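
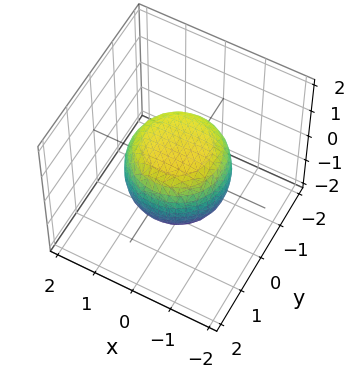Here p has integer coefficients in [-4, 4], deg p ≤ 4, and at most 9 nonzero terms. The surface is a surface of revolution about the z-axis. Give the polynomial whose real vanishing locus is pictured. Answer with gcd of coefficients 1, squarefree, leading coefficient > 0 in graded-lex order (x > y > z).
2*x^4 + 4*x^2*y^2 + 2*y^4 - x^2 - y^2 + 3*z^2 - 3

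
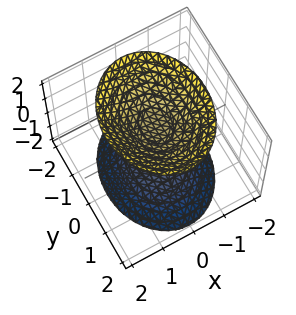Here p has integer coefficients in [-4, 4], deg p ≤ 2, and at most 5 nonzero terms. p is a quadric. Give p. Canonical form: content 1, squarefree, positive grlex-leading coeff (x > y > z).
First, the picture has 2 separate pieces. They look like related sheets of one shape, so recover p as a whole.
Next, deg p = 2. Two sheets facing apart; a quadric.
Next, symmetries: it's symmetric under x → −x, forcing even powers of x; the y ↦ −y reflection is a symmetry, so y appears only in even powers; it's symmetric under z → −z, forcing even powers of z.
Next, from the visible intercepts: the z-axis gridline crossings are at z ∈ {-1, 1}; the surface avoids every integer x-axis point in the box; no y-intercept at any integer in the box.
Finally, these observations pin down the coefficients.

3*x^2 + 2*y^2 - 2*z^2 + 2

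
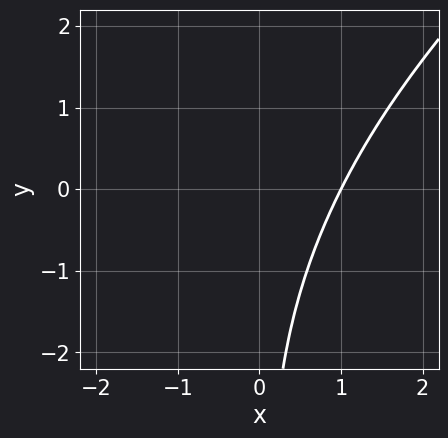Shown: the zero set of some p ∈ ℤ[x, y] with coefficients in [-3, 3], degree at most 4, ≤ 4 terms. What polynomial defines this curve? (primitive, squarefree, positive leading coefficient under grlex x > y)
First, the degree is 3 — a generic line meets the curve in up to 3 points.
Then, from the axis intercepts and sections: one x-axis crossing is at x = 1; it misses every integer gridline on the y-axis.
Finally, the integer polynomial consistent with all of this is the stated p.

2*x^3 - 3*x^2*y + x*y^2 - 2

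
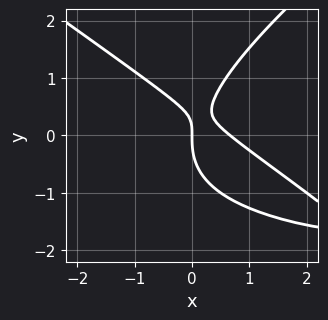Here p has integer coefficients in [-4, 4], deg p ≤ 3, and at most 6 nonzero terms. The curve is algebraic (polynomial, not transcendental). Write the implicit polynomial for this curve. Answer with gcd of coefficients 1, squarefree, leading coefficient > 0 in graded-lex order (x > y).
x^2*y - 2*y^3 + 3*x^2 + 3*x*y - 2*x

First, degree: no degree-2 curve has this shape, so deg p = 3.
Then, from the axis intercepts and sections: one y-axis crossing is at y = 0; it crosses the x-axis at the gridline x = 0.
Finally, the integer polynomial consistent with all of this is the stated p.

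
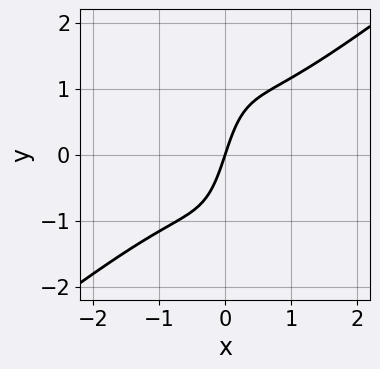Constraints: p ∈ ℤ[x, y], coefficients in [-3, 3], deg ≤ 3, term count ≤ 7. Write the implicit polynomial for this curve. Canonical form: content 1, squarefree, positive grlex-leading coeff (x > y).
3*x^3 - 3*x^2*y - x*y^2 + 3*x - y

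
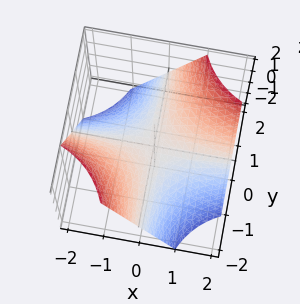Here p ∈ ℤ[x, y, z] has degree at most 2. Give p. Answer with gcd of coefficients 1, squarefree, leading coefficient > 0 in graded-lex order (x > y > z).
x*y - z

1. Degree: a saddle surface; a quadric, so deg p = 2.
2. From the axis intercepts and sections: it meets the z-axis at z = 0 (among the integer gridlines); every point of the y-axis in the box is on the surface; every point of the x-axis in the box is on the surface.
3. The integer polynomial consistent with all of this is the stated p.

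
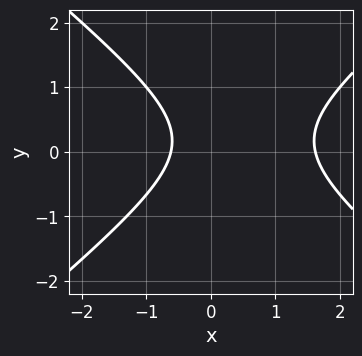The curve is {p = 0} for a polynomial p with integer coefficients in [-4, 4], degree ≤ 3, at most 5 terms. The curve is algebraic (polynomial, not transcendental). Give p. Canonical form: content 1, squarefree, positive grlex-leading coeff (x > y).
1. deg p = 2. A generic line meets the curve in up to 2 points.
2. Reading off the gridlines: it misses every integer gridline on the y-axis.
3. These observations pin down the coefficients.

2*x^2 - 3*y^2 - 2*x + y - 2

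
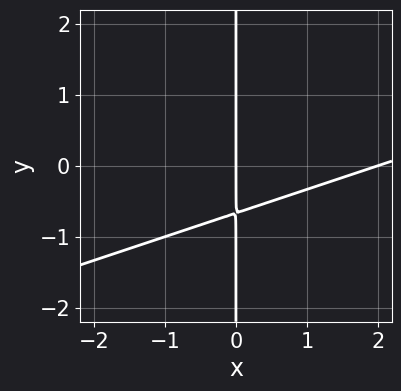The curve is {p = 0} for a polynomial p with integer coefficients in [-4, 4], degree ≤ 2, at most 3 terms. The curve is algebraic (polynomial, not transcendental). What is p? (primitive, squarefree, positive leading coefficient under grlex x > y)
The degree is 2 — a generic line meets the curve in up to 2 points.
From the visible intercepts: among the integer gridlines, it crosses the x-axis at x ∈ {0, 2}; the visible y-axis segment lies entirely on the curve.
Together with the visible shape, these determine p as stated.

x^2 - 3*x*y - 2*x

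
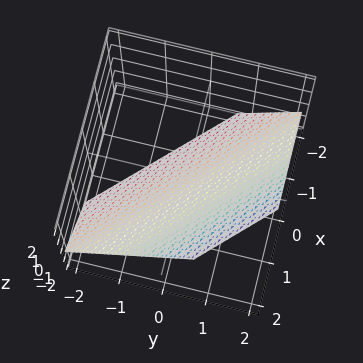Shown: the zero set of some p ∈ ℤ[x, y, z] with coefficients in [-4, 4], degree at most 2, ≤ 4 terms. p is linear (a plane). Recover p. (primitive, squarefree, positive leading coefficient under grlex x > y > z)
First, degree: every cross-section is a straight line — this is a plane, so deg p = 1.
Finally, putting this together gives p.

3*x + 3*y - 3*z - 2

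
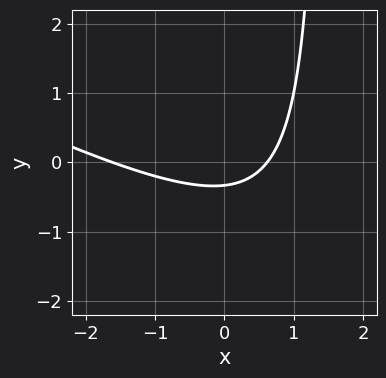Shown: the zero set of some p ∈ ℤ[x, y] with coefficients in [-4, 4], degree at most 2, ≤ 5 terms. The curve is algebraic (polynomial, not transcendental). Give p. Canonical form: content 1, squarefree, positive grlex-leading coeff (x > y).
1. deg p = 2. No degree-1 curve has this shape.
2. Matching integer coefficients to the picture gives p.

x^2 + 2*x*y + x - 3*y - 1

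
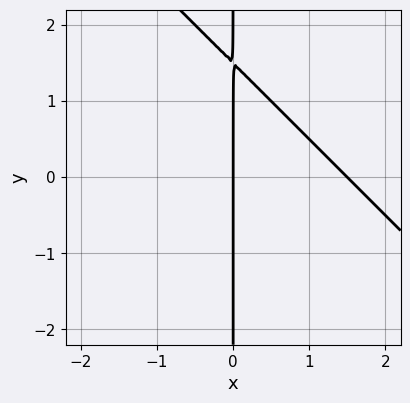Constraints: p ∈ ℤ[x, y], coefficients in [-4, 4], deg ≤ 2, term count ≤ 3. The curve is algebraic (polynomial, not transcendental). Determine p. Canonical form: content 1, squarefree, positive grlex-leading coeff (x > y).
2*x^2 + 2*x*y - 3*x

Degree: a generic line meets the curve in up to 2 points, so deg p = 2.
From the visible intercepts: the visible y-axis segment lies entirely on the curve; one x-axis crossing is at x = 0.
Together with the visible shape, these determine p as stated.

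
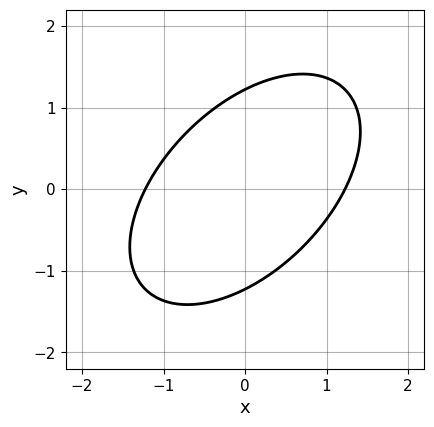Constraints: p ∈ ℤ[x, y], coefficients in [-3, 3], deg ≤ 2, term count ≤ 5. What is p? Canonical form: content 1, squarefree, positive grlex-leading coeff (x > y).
2*x^2 - 2*x*y + 2*y^2 - 3

(a) Degree: a generic line meets the curve in up to 2 points, so deg p = 2.
(b) Solving for integer coefficients yields p as stated.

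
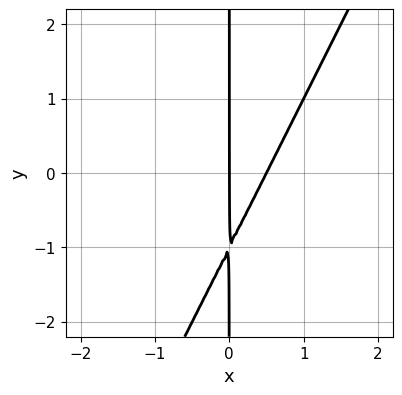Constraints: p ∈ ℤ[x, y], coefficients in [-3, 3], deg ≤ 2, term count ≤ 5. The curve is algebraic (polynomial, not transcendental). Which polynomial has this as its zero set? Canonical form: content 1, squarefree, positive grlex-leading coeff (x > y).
2*x^2 - x*y - x

Degree: no degree-1 curve has this shape, so deg p = 2.
Checking where it meets the axes: the visible y-axis segment lies entirely on the curve; it crosses the x-axis at the gridline x = 0.
Together with the visible shape, these determine p as stated.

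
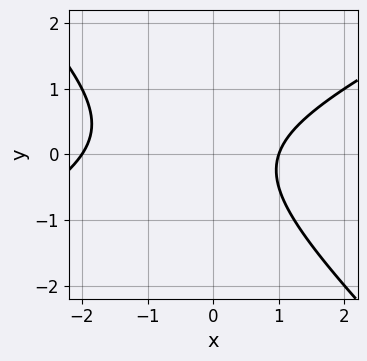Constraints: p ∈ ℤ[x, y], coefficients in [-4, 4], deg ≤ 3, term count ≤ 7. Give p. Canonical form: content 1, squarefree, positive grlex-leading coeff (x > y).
x^2 - x*y - 2*y^2 + x - 2

(a) deg p = 2. The shape is more complex than any degree-1 curve.
(b) Observable constraints: among the integer gridlines, it crosses the x-axis at x ∈ {-2, 1}; no y-intercept at any integer in the box.
(c) Putting this together gives p.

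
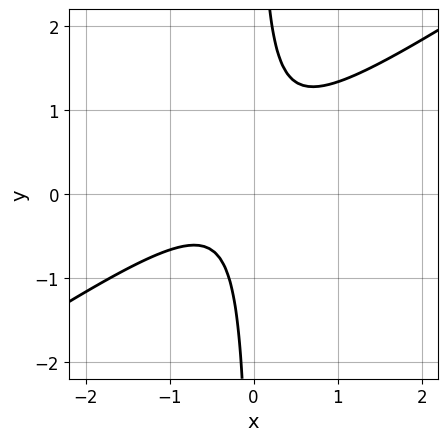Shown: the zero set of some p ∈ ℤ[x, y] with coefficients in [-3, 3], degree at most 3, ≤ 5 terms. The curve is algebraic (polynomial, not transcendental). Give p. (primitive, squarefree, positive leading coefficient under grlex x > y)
2*x^2 - 3*x*y + x + 1

First, deg p = 2. The shape is more complex than any degree-1 curve.
Next, from the axis intercepts and sections: no x-intercept at any integer in the box; the curve avoids every integer y-axis point in the box.
Finally, solving for integer coefficients yields p as stated.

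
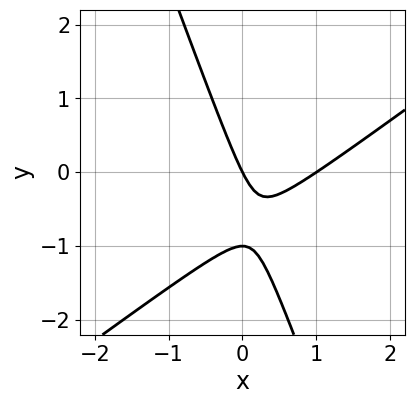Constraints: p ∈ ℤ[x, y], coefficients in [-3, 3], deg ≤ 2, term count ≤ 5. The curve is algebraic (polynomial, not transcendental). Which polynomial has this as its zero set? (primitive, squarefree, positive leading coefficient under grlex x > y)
(a) Degree: a generic line meets the curve in up to 2 points, so deg p = 2.
(b) Reading off the gridlines: among the integer gridlines, it crosses the y-axis at y ∈ {-1, 0}; among the integer gridlines, it crosses the x-axis at x ∈ {0, 1}.
(c) Fitting integer coefficients to these (and the overall shape) gives p.

2*x^2 - 2*x*y - y^2 - 2*x - y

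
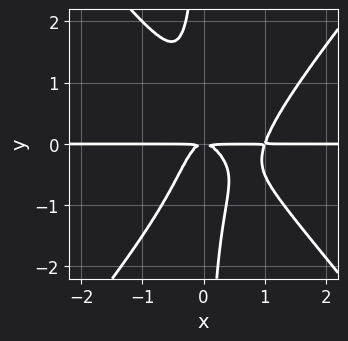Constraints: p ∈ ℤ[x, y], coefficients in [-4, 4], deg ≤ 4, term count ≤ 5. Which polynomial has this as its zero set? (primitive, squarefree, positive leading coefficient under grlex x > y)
3*x^3*y - 2*x*y^3 - 3*x^2*y - y^2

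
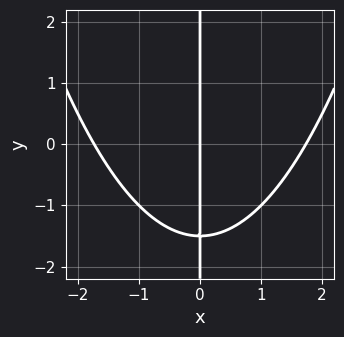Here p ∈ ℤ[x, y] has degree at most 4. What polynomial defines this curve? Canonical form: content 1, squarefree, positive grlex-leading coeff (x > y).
First, degree: a generic line meets the curve in up to 3 points, so deg p = 3.
Next, observable constraints: every point of the y-axis in the box is on the curve; it meets the x-axis at x = 0 (among the integer gridlines).
Finally, matching integer coefficients to the picture gives p.

x^3 - 2*x*y - 3*x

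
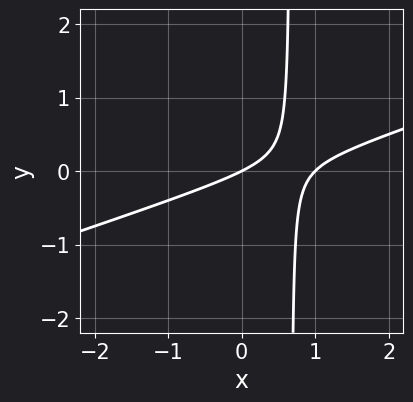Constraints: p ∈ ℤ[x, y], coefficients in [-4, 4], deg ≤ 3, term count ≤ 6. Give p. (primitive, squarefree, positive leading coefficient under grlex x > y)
(a) deg p = 2. No degree-1 curve has this shape.
(b) Observable constraints: it meets the y-axis at y = 0 (among the integer gridlines); the x-axis gridline crossings are at x ∈ {0, 1}.
(c) Fitting integer coefficients to these (and the overall shape) gives p.

x^2 - 3*x*y - x + 2*y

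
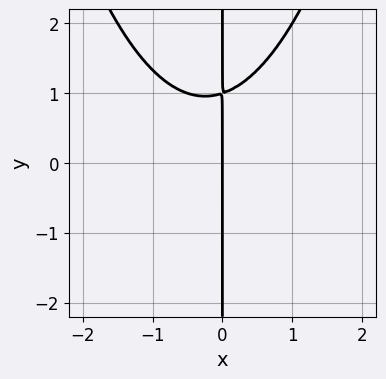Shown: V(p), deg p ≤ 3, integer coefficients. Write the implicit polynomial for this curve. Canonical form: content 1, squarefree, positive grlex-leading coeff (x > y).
(a) The degree is 3 — the shape is more complex than any degree-2 curve.
(b) Reading off the gridlines: the visible y-axis segment lies entirely on the curve; it crosses the x-axis at the gridline x = 0.
(c) Fitting integer coefficients to these (and the overall shape) gives p.

2*x^3 + x^2 - 3*x*y + 3*x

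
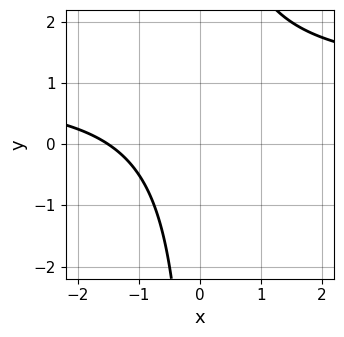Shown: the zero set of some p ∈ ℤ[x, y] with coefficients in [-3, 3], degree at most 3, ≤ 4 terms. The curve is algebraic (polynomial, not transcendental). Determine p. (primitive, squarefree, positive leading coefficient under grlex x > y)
2*x*y - 2*x - 3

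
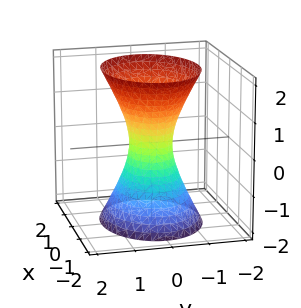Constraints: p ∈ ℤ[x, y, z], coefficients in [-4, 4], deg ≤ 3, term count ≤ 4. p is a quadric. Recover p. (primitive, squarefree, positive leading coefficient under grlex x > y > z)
1. The degree is 2 — one connected sheet with a waist; a quadric.
2. Symmetries: the y ↦ −y reflection is a symmetry, so y appears only in even powers; mirror symmetry z ↦ −z ⇒ only even powers of z; it's symmetric under x → −x, forcing even powers of x.
3. From the axis intercepts and sections: the surface avoids every integer z-axis point in the box.
4. Together with the visible shape, these determine p as stated.

2*x^2 + 3*y^2 - z^2 - 1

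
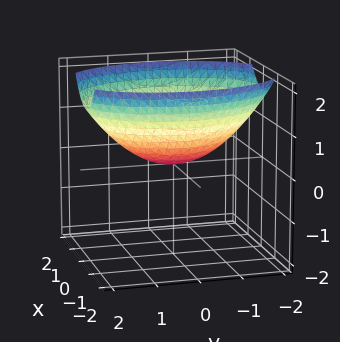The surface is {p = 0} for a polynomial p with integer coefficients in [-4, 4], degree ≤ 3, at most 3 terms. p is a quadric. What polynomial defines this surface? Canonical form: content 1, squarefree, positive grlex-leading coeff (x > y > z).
(a) deg p = 2. A single bowl opening along one axis; a quadric.
(b) Symmetries: it's symmetric under x → −x, forcing even powers of x; mirror symmetry y ↦ −y ⇒ only even powers of y.
(c) Observable constraints: it meets the y-axis at y = 0 (among the integer gridlines); it crosses the z-axis at the gridline z = 0.
(d) Matching integer coefficients to the picture gives p.

2*x^2 + y^2 - 3*z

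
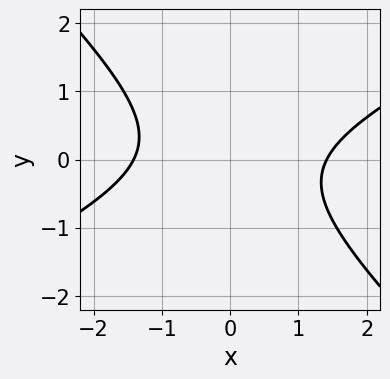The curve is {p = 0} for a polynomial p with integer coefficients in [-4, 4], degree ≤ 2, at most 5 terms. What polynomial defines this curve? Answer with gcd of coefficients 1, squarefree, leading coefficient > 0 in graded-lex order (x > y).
x^2 - x*y - 2*y^2 - 2

(a) deg p = 2. A generic line meets the curve in up to 2 points.
(b) Reading off the gridlines: it misses every integer gridline on the y-axis.
(c) Solving for integer coefficients yields p as stated.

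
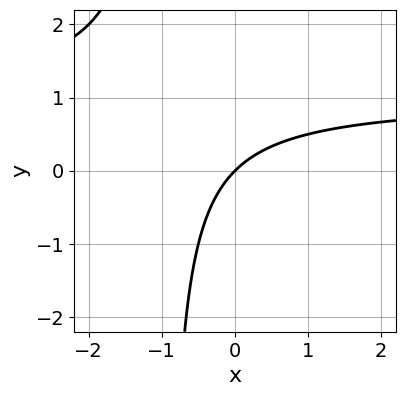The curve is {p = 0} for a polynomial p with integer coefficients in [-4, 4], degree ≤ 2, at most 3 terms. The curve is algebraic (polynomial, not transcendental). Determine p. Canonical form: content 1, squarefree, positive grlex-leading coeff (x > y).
Degree: no degree-1 curve has this shape, so deg p = 2.
Observable constraints: one y-axis crossing is at y = 0; one x-axis crossing is at x = 0.
Putting this together gives p.

x*y - x + y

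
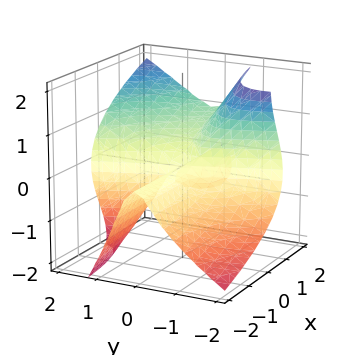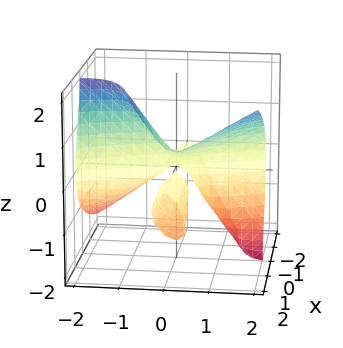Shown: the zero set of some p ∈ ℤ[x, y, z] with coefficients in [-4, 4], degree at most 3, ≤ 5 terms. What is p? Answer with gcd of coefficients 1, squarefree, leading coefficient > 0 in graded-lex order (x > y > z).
1. There are 2 components. Treating them together as one polynomial.
2. Degree: the shape is more complex than any degree-2 surface, so deg p = 3.
3. Checking where it meets the axes: one y-axis crossing is at y = 0; the visible x-axis segment lies entirely on the surface; one z-axis crossing is at z = 0.
4. The integer polynomial consistent with all of this is the stated p.

3*x*y^2 + y^3 - 3*y*z^2 - 2*z^3 + x*z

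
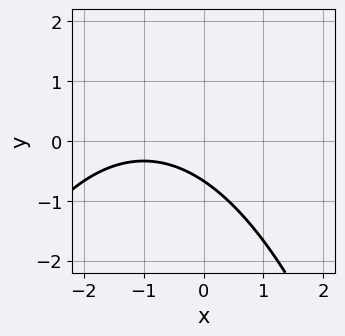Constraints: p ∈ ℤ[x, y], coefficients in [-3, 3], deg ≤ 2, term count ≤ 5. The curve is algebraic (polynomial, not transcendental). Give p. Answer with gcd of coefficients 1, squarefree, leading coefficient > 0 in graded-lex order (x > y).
x^2 + 2*x + 3*y + 2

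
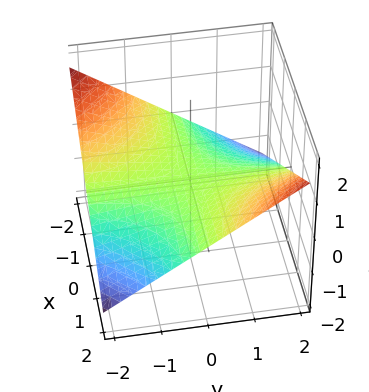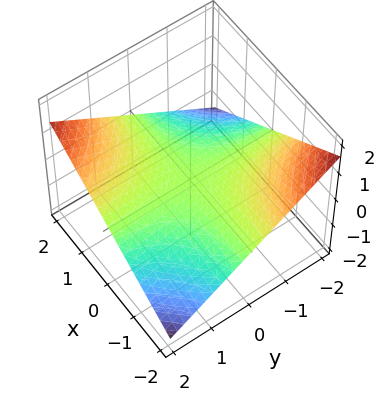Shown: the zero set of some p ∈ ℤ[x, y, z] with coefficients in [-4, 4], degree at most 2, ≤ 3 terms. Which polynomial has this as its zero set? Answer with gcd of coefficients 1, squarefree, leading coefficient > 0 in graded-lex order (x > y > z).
x*y - 3*z

First, degree: a hyperbolic paraboloid; a quadric, so deg p = 2.
Next, from the axis intercepts and sections: the visible x-axis segment lies entirely on the surface; every point of the y-axis in the box is on the surface.
Finally, fitting integer coefficients to these (and the overall shape) gives p.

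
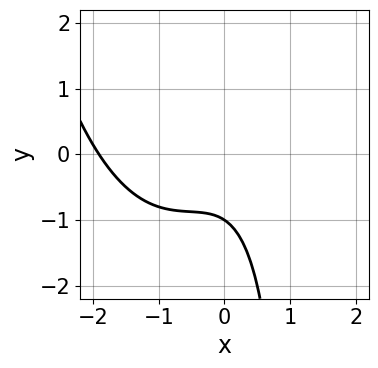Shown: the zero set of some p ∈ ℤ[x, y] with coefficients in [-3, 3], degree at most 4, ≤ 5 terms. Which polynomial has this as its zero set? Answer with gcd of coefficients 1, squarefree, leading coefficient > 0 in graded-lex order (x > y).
deg p = 3. A generic line meets the curve in up to 3 points.
Reading off the gridlines: one y-axis crossing is at y = -1.
Putting this together gives p.

2*x^3 + 3*x^2 - 2*x*y + 3*y + 3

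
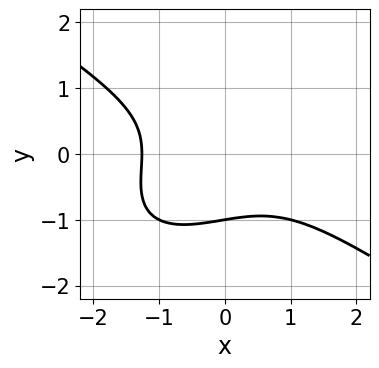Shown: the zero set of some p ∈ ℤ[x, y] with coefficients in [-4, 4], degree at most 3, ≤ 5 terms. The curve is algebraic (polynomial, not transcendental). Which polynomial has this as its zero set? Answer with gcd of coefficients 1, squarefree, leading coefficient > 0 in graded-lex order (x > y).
(a) The degree is 3 — no degree-2 curve has this shape.
(b) From the axis intercepts and sections: one y-axis crossing is at y = -1.
(c) Fitting integer coefficients to these (and the overall shape) gives p.

x^3 - x*y^2 + 2*y^3 + 2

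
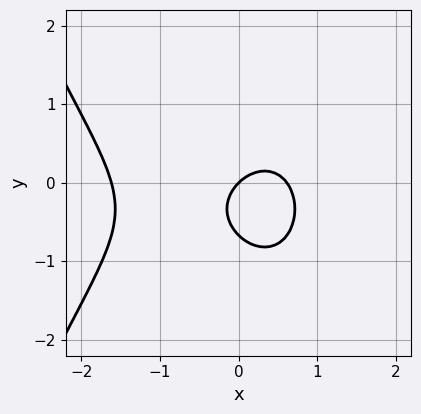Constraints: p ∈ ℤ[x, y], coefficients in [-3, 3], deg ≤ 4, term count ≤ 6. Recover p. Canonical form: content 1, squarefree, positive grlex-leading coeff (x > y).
2*x^3 + 2*x^2 + 3*y^2 - 2*x + 2*y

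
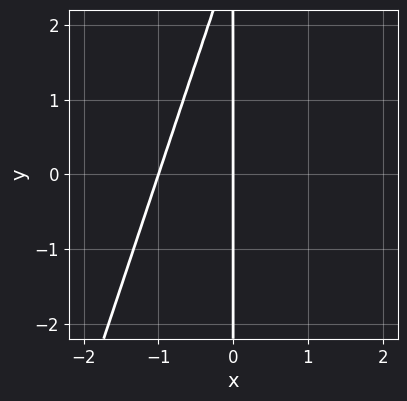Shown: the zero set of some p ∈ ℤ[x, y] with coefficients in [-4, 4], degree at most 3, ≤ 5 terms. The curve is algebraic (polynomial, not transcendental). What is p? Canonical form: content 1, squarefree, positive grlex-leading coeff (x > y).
deg p = 2. The shape is more complex than any degree-1 curve.
Observable constraints: every point of the y-axis in the box is on the curve; the x-axis gridline crossings are at x ∈ {-1, 0}.
These observations pin down the coefficients.

3*x^2 - x*y + 3*x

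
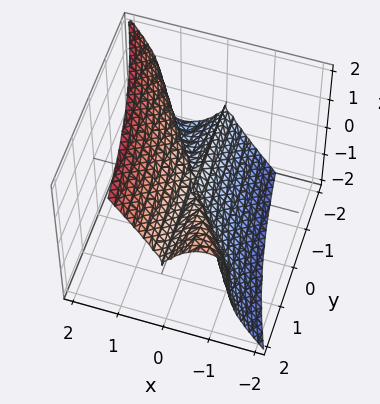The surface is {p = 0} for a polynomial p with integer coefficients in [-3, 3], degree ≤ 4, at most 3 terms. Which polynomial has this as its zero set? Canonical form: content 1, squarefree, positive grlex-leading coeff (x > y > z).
3*x^3 + 2*x^2*y - z^3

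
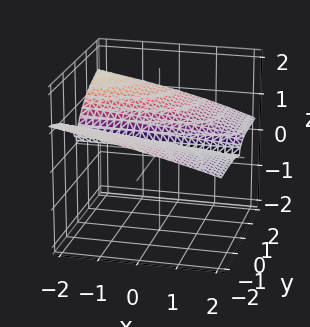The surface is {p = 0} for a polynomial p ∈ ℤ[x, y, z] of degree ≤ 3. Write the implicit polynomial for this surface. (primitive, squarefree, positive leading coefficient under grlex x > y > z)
x*y^2 + 3*y^2*z + 3*z^3 - 3*y^2 - y*z

First, deg p = 3.
Then, from the visible intercepts: one z-axis crossing is at z = 0; it crosses the y-axis at the gridline y = 0.
Finally, these observations pin down the coefficients.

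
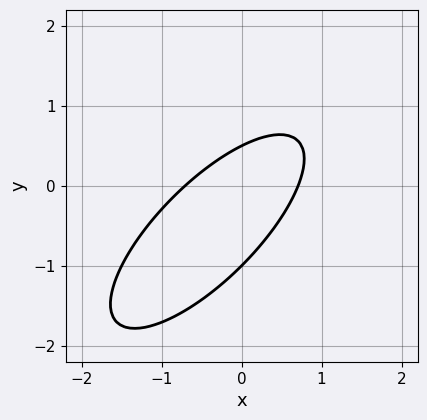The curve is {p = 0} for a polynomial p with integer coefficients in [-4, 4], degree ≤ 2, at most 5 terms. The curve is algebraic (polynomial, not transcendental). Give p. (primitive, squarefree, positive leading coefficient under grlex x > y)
2*x^2 - 3*x*y + 2*y^2 + y - 1

1. Degree: no degree-1 curve has this shape, so deg p = 2.
2. Against the integer gridlines: one y-axis crossing is at y = -1.
3. Solving for integer coefficients yields p as stated.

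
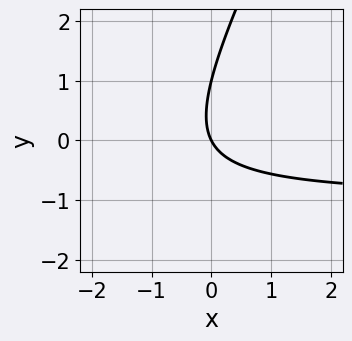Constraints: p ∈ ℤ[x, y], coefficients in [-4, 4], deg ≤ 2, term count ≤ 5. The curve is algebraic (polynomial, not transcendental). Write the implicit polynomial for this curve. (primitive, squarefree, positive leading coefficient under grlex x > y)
2*x*y - y^2 + 2*x + y

(a) The degree is 2 — no degree-1 curve has this shape.
(b) Observable constraints: it crosses the x-axis at the gridline x = 0; the y-axis gridline crossings are at y ∈ {0, 1}.
(c) Together with the visible shape, these determine p as stated.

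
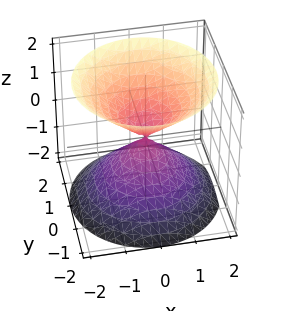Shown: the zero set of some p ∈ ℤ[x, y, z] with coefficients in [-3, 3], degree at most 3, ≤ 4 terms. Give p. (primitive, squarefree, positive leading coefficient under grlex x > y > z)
1. The picture has 2 separate pieces. They look like related sheets of one shape, so recover p as a whole.
2. deg p = 2. A double cone through the origin; a quadric.
3. Symmetry: the z-axis is an axis of rotation, so x and y enter only as x² + y²; the z ↦ −z reflection is a symmetry, so z appears only in even powers.
4. Checking where it meets the axes: a circular section at z = -1 has radius exactly 1; it meets the y-axis at y = 0 (among the integer gridlines).
5. These observations pin down the coefficients.

x^2 + y^2 - z^2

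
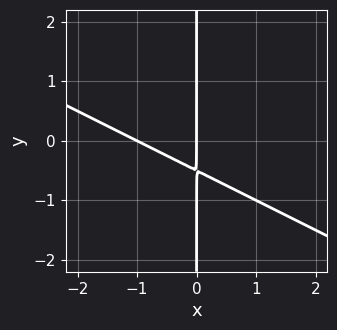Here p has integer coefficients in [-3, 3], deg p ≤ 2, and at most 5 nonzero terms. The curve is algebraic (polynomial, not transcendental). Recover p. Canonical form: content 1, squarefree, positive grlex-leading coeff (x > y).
x^2 + 2*x*y + x

(a) The degree is 2 — no degree-1 curve has this shape.
(b) From the visible intercepts: the x-axis gridline crossings are at x ∈ {-1, 0}; every point of the y-axis in the box is on the curve.
(c) Together with the visible shape, these determine p as stated.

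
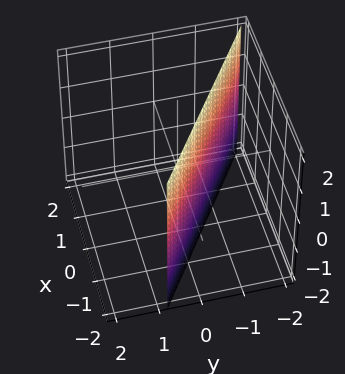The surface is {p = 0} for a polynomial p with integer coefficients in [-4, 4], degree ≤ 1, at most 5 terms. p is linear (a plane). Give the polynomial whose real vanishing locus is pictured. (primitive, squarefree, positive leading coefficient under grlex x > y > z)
(a) deg p = 1. The surface is flat (a plane).
(b) Against the integer gridlines: no z-intercept at any integer in the box; one x-axis crossing is at x = -1.
(c) Solving for integer coefficients yields p as stated.

2*x + 3*y + 2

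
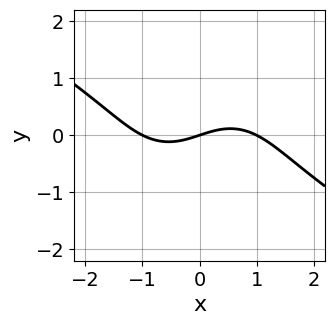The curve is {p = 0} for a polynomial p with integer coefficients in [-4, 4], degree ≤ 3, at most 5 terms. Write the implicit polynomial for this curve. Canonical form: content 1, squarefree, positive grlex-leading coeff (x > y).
The degree is 3 — no degree-2 curve has this shape.
Observable constraints: the x-axis gridline crossings are at x ∈ {-1, 0, 1}; one y-axis crossing is at y = 0.
Putting this together gives p.

x^3 + x^2*y + 2*y^3 - x + 3*y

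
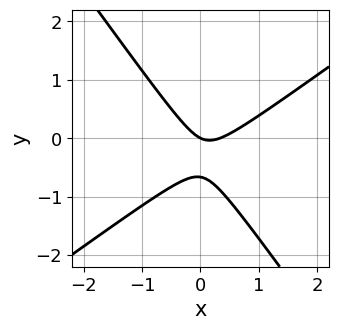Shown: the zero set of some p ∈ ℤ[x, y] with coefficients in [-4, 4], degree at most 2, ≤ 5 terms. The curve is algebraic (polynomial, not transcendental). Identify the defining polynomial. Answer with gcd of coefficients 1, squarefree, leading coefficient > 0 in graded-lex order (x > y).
3*x^2 - 2*x*y - 3*y^2 - x - 2*y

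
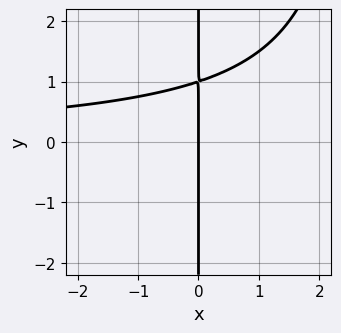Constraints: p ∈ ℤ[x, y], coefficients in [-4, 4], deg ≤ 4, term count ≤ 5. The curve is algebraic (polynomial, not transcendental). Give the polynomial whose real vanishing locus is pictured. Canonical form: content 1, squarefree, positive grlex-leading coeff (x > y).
x^2*y - 3*x*y + 3*x

1. deg p = 3. No degree-2 curve has this shape.
2. Observable constraints: one x-axis crossing is at x = 0; the visible y-axis segment lies entirely on the curve.
3. Fitting integer coefficients to these (and the overall shape) gives p.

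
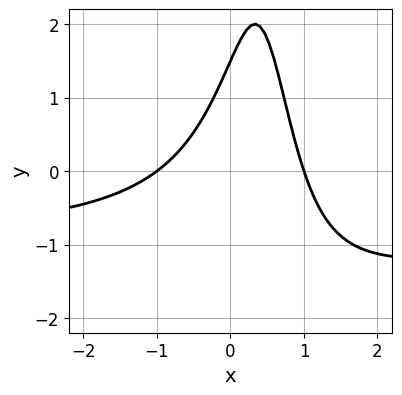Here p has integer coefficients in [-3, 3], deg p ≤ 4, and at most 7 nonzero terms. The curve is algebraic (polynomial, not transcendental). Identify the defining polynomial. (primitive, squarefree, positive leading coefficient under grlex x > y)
deg p = 3. A generic line meets the curve in up to 3 points.
Reading off the gridlines: among the integer gridlines, it crosses the x-axis at x ∈ {-1, 1}.
Matching integer coefficients to the picture gives p.

3*x^2*y + 3*x^2 - 3*x*y + 2*y - 3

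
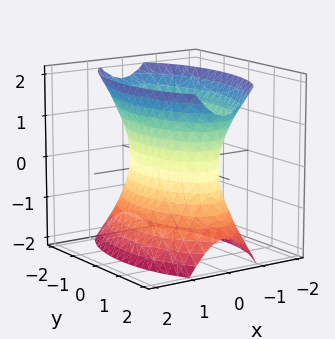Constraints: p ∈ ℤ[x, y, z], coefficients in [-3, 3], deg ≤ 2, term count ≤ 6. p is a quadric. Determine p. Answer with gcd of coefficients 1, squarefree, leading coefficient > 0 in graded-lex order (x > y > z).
1. deg p = 2. One connected sheet with a waist; a quadric.
2. Symmetries: it's symmetric under z → −z, forcing even powers of z; the x ↦ −x reflection is a symmetry, so x appears only in even powers; mirror symmetry y ↦ −y ⇒ only even powers of y.
3. Observable constraints: it misses every integer gridline on the z-axis.
4. Assembling these constraints gives the stated polynomial.

3*x^2 + y^2 - z^2 - 2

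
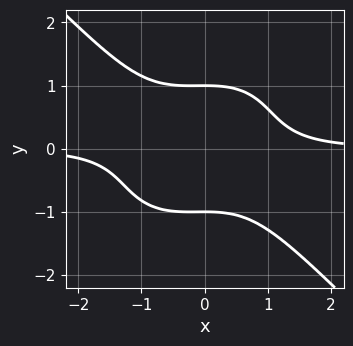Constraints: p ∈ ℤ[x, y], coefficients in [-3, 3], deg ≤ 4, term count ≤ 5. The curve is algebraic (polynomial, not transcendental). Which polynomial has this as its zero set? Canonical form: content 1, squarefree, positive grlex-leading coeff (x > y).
1. The degree is 4 — no degree-3 curve has this shape.
2. Reading off the gridlines: it misses every integer gridline on the x-axis; among the integer gridlines, it crosses the y-axis at y ∈ {-1, 1}.
3. Matching integer coefficients to the picture gives p.

3*x^3*y + 3*y^4 + x^2*y - 3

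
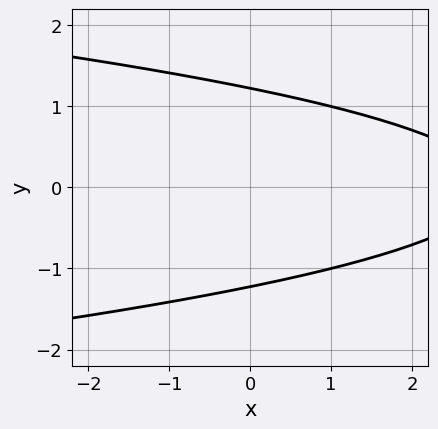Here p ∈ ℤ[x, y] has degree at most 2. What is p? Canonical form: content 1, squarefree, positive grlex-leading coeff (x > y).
2*y^2 + x - 3

deg p = 2. The shape is more complex than any degree-1 curve.
Symmetries: mirror symmetry y ↦ −y ⇒ only even powers of y.
Against the integer gridlines: it misses every integer gridline on the x-axis.
Together with the visible shape, these determine p as stated.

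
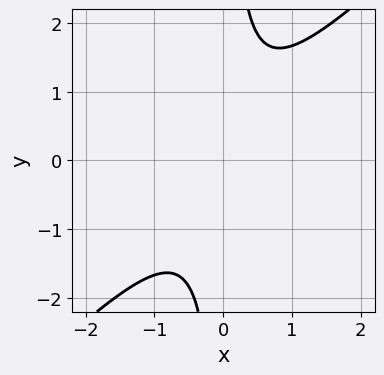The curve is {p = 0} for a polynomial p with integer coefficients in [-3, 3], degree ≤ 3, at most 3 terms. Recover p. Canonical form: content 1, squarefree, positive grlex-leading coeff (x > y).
3*x^2 - 3*x*y + 2

(a) deg p = 2. The shape is more complex than any degree-1 curve.
(b) Observable constraints: no y-intercept at any integer in the box; it misses every integer gridline on the x-axis.
(c) Matching integer coefficients to the picture gives p.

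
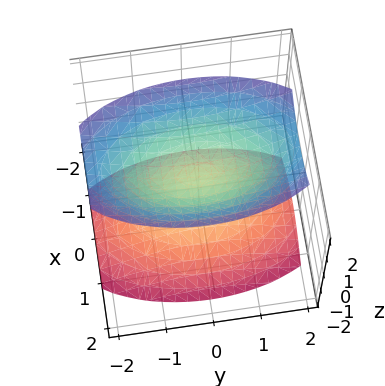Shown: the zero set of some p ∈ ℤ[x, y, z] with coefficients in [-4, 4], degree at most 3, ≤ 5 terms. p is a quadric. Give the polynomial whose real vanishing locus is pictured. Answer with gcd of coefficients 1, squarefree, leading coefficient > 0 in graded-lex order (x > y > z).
1. There are 2 components.
2. The degree is 2 — two separate bowl-shaped sheets opening away from each other; a quadric.
3. Symmetries: it's symmetric under z → −z, forcing even powers of z; it's symmetric under x → −x, forcing even powers of x; it's symmetric under y → −y, forcing even powers of y.
4. Against the integer gridlines: no y-intercept at any integer in the box; the surface avoids every integer x-axis point in the box.
5. Matching integer coefficients to the picture gives p.

3*x^2 + y^2 - 2*z^2 + 1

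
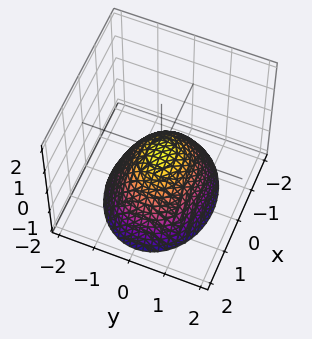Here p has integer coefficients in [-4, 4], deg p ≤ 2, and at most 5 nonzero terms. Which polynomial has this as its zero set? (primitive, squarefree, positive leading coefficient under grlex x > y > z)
2*x^2 + 3*y^2 + 3*z

1. The degree is 2 — a single bowl opening along one axis; a quadric.
2. Symmetries: the x ↦ −x reflection is a symmetry, so x appears only in even powers; mirror symmetry y ↦ −y ⇒ only even powers of y.
3. Observable constraints: one x-axis crossing is at x = 0; it meets the y-axis at y = 0 (among the integer gridlines).
4. The integer polynomial consistent with all of this is the stated p.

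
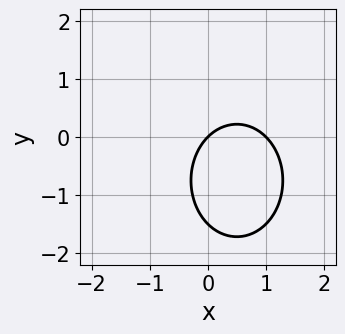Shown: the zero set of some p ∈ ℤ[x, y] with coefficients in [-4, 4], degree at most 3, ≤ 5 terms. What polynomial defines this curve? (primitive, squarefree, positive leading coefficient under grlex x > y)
First, the degree is 2 — the shape is more complex than any degree-1 curve.
Next, reading off the gridlines: the x-axis gridline crossings are at x ∈ {0, 1}; one y-axis crossing is at y = 0.
Finally, matching integer coefficients to the picture gives p.

3*x^2 + 2*y^2 - 3*x + 3*y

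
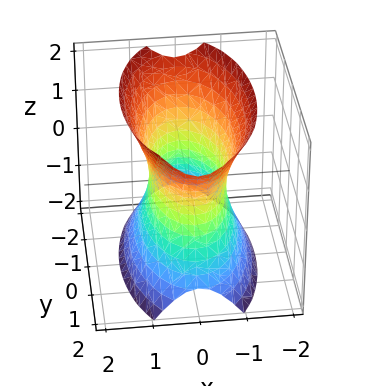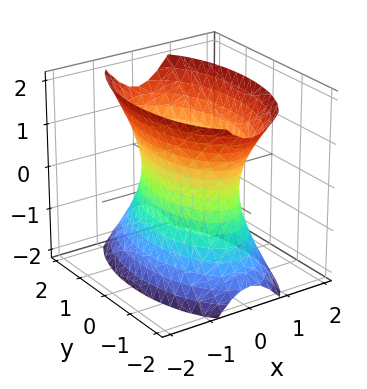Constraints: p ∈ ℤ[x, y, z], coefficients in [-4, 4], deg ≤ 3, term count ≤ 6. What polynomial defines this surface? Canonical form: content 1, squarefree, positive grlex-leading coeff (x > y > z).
First, degree: an hourglass — one-sheet hyperboloid; a quadric, so deg p = 2.
Next, symmetries: the x ↦ −x reflection is a symmetry, so x appears only in even powers; the y ↦ −y reflection is a symmetry, so y appears only in even powers; mirror symmetry z ↦ −z ⇒ only even powers of z.
Next, observable constraints: it misses every integer gridline on the z-axis.
Finally, these observations pin down the coefficients.

3*x^2 + y^2 - z^2 - 2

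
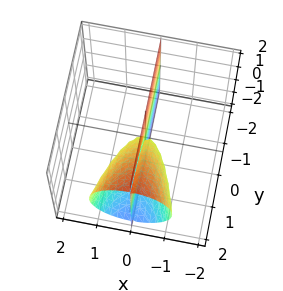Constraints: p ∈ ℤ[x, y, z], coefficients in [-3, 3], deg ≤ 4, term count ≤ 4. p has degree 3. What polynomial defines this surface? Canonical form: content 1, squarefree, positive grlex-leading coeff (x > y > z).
I count 2 distinct pieces. Treating them together as one polynomial.
deg p = 3. No degree-2 surface has this shape.
From the visible intercepts: the visible z-axis segment lies entirely on the surface; it crosses the x-axis at the gridline x = 0; every point of the y-axis in the box is on the surface.
The integer polynomial consistent with all of this is the stated p.

3*x^3 + 2*x*z^2 - 2*x*y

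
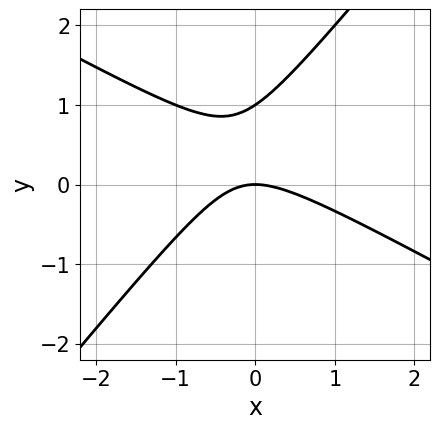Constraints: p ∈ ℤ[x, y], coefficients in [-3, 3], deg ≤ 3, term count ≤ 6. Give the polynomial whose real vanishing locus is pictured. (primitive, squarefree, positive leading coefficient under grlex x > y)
Degree: a generic line meets the curve in up to 2 points, so deg p = 2.
Reading off the gridlines: the y-axis gridline crossings are at y ∈ {0, 1}; it meets the x-axis at x = 0 (among the integer gridlines).
Fitting integer coefficients to these (and the overall shape) gives p.

2*x^2 + 2*x*y - 3*y^2 + 3*y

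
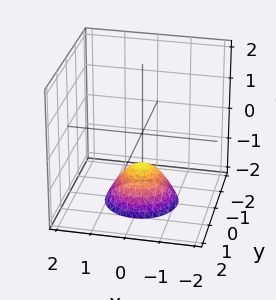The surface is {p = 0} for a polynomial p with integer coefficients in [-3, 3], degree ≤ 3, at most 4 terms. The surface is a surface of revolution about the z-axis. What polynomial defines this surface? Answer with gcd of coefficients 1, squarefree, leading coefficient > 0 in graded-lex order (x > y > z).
(a) The degree is 2 — the shape is more complex than any degree-1 surface.
(b) Symmetries: rotational symmetry about the z-axis ⇒ p depends on x, y only through x² + y².
(c) Against the integer gridlines: a circular section at z = -2 has radius exactly 1; no y-intercept at any integer in the box; it crosses the z-axis at the gridline z = -1.
(d) These observations pin down the coefficients.

x^2 + y^2 + z + 1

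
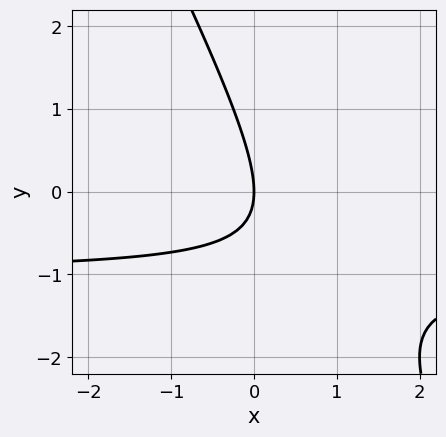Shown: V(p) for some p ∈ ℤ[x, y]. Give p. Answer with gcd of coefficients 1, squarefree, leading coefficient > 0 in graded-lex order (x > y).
deg p = 2. The shape is more complex than any degree-1 curve.
From the visible intercepts: one y-axis crossing is at y = 0; one x-axis crossing is at x = 0.
Matching integer coefficients to the picture gives p.

2*x*y + y^2 + 2*x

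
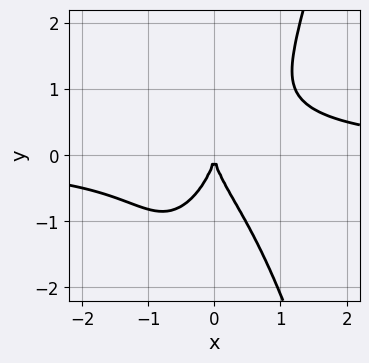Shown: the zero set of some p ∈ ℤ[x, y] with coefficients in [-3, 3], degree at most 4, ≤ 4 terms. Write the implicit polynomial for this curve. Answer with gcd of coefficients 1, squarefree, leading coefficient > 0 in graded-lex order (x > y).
First, degree: a generic line meets the curve in up to 4 points, so deg p = 4.
Then, reading off the gridlines: it meets the x-axis at x = 0 (among the integer gridlines); it crosses the y-axis at the gridline y = 0.
Finally, these observations pin down the coefficients.

3*x^3*y - y^3 - 3*x^2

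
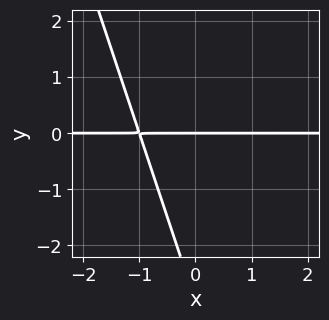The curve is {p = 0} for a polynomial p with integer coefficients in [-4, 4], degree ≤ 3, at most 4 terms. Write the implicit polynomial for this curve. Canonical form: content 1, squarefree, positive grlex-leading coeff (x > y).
(a) Degree: no degree-1 curve has this shape, so deg p = 2.
(b) From the visible intercepts: the visible x-axis segment lies entirely on the curve; it crosses the y-axis at the gridline y = 0.
(c) Assembling these constraints gives the stated polynomial.

3*x*y + y^2 + 3*y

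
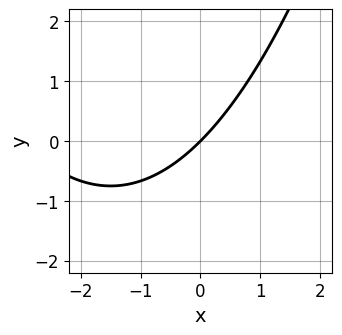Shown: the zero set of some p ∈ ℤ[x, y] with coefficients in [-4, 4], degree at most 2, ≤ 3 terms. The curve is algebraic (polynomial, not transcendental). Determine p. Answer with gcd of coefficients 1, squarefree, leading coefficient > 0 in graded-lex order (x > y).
x^2 + 3*x - 3*y

(a) The degree is 2 — the shape is more complex than any degree-1 curve.
(b) From the visible intercepts: one x-axis crossing is at x = 0; one y-axis crossing is at y = 0.
(c) Together with the visible shape, these determine p as stated.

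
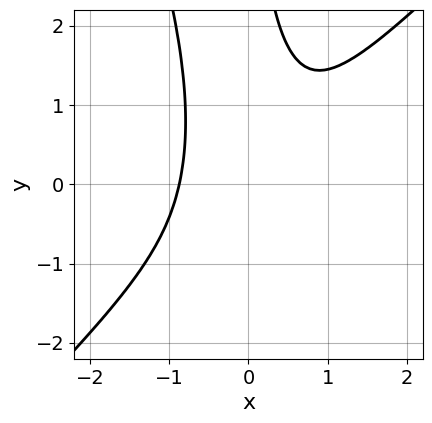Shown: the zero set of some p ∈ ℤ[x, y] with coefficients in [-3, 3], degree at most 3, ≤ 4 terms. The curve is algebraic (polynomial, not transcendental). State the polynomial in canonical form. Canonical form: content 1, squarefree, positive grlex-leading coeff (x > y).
1. The degree is 3 — the shape is more complex than any degree-2 curve.
2. From the axis intercepts and sections: no y-intercept at any integer in the box.
3. Putting this together gives p.

3*x^3 - 2*x^2*y - x*y^2 + 2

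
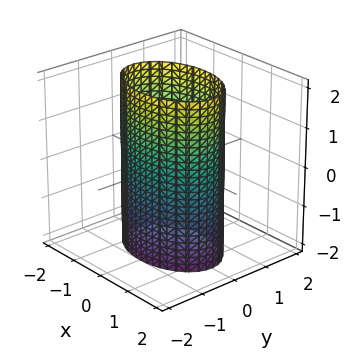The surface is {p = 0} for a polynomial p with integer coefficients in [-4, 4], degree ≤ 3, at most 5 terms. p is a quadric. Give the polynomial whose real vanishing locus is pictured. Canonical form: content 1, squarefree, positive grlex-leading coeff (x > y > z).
x^2 + 2*y^2 - 2

(a) Degree: a cylinder; a quadric, so deg p = 2.
(b) Symmetries: it's symmetric under x → −x, forcing even powers of x; the z ↦ −z reflection is a symmetry, so z appears only in even powers; it's symmetric under y → −y, forcing even powers of y.
(c) Checking where it meets the axes: it misses every integer gridline on the z-axis; the y-axis gridline crossings are at y ∈ {-1, 1}.
(d) Fitting integer coefficients to these (and the overall shape) gives p.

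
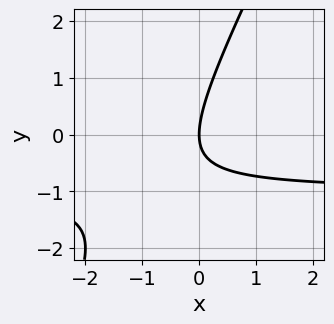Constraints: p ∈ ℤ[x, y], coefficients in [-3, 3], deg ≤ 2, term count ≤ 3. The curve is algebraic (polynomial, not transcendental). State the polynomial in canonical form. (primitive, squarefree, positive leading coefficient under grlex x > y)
First, deg p = 2. A generic line meets the curve in up to 2 points.
Then, reading off the gridlines: it crosses the y-axis at the gridline y = 0; one x-axis crossing is at x = 0.
Finally, matching integer coefficients to the picture gives p.

2*x*y - y^2 + 2*x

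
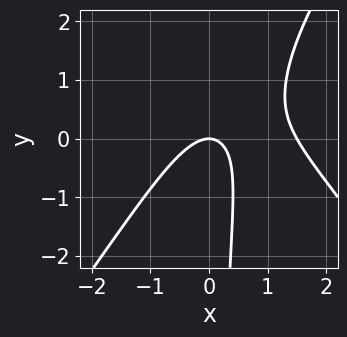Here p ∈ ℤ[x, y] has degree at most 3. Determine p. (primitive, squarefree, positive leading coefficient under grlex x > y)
2*x^3 - x*y^2 - 3*x^2 + 3*x*y - 2*y

1. Degree: a generic line meets the curve in up to 3 points, so deg p = 3.
2. Against the integer gridlines: it meets the x-axis at x = 0 (among the integer gridlines); it meets the y-axis at y = 0 (among the integer gridlines).
3. Solving for integer coefficients yields p as stated.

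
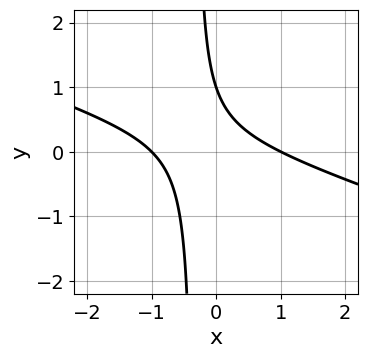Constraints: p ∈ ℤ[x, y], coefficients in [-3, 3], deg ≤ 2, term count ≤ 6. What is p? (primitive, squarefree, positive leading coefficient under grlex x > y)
deg p = 2. A generic line meets the curve in up to 2 points.
From the visible intercepts: it meets the y-axis at y = 1 (among the integer gridlines); among the integer gridlines, it crosses the x-axis at x ∈ {-1, 1}.
Solving for integer coefficients yields p as stated.

x^2 + 3*x*y + y - 1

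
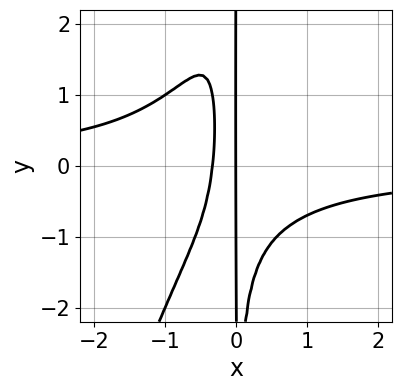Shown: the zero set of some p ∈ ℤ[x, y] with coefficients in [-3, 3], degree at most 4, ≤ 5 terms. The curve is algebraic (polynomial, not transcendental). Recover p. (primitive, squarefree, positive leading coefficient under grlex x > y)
3*x^3*y - x^2*y^2 + 2*x^2*y + 3*x^2 + x

First, degree: no degree-3 curve has this shape, so deg p = 4.
Next, against the integer gridlines: the visible y-axis segment lies entirely on the curve; it crosses the x-axis at the gridline x = 0.
Finally, assembling these constraints gives the stated polynomial.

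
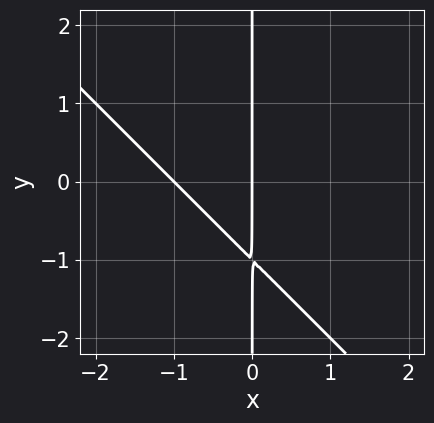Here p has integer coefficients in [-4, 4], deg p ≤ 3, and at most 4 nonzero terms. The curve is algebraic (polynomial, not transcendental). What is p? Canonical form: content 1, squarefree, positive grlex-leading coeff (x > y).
x^2 + x*y + x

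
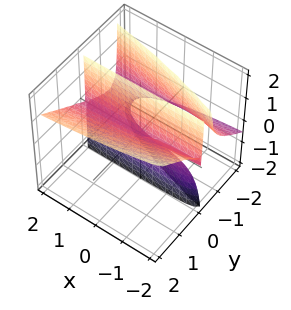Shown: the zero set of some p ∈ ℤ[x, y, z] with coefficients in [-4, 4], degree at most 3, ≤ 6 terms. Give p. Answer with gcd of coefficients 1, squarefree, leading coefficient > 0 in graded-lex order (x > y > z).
x*y*z - 2*y^3 + 3*y^2*z - 3*y^2 + 3*y*z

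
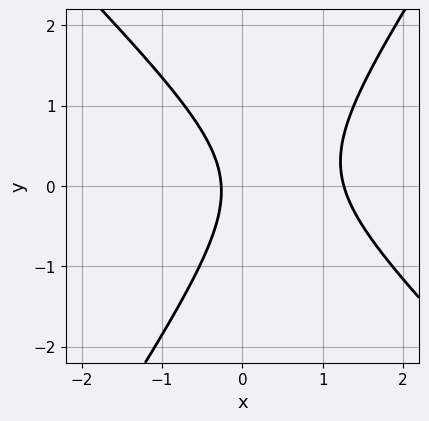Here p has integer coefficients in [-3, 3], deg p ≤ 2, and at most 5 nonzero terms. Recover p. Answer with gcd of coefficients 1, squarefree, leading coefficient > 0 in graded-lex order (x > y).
3*x^2 + x*y - 2*y^2 - 3*x - 1

First, degree: no degree-1 curve has this shape, so deg p = 2.
Next, from the axis intercepts and sections: the curve avoids every integer y-axis point in the box.
Finally, putting this together gives p.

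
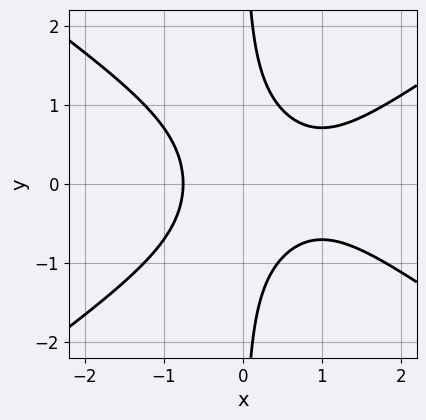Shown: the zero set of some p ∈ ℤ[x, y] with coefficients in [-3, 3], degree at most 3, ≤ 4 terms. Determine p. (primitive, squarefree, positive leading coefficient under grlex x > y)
1. Degree: a generic line meets the curve in up to 3 points, so deg p = 3.
2. Symmetries: it's symmetric under y → −y, forcing even powers of y.
3. Reading off the gridlines: the curve avoids every integer y-axis point in the box.
4. Matching integer coefficients to the picture gives p.

x^3 - 2*x*y^2 - x^2 + 1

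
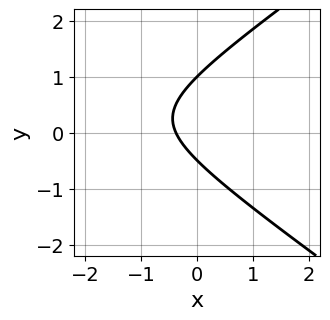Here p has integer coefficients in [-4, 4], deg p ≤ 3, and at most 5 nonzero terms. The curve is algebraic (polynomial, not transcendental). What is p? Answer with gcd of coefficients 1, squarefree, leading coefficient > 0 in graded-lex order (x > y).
First, degree: no degree-1 curve has this shape, so deg p = 2.
Next, reading off the gridlines: it crosses the y-axis at the gridline y = 1.
Finally, together with the visible shape, these determine p as stated.

x^2 - 2*y^2 + 3*x + y + 1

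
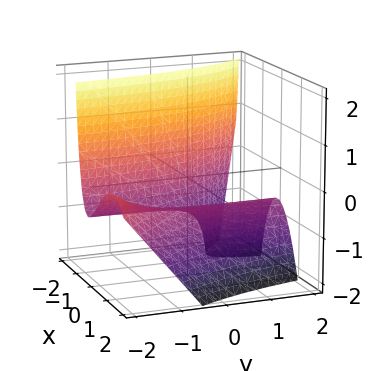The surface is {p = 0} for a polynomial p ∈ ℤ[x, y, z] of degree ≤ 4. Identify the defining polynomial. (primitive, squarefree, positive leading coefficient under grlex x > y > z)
2*x^3 + 2*x^2*y + 2*x*z + 3*z + 2

First, degree: no degree-2 surface has this shape, so deg p = 3.
Next, from the visible intercepts: it misses every integer gridline on the y-axis; it crosses the x-axis at the gridline x = -1.
Finally, together with the visible shape, these determine p as stated.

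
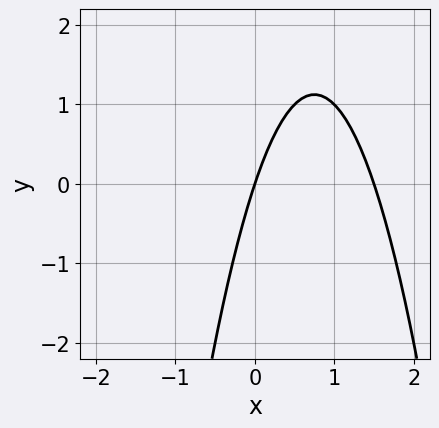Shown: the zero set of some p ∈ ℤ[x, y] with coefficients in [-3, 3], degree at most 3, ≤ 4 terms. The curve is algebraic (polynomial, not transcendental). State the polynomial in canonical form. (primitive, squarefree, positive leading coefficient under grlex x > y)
2*x^2 - 3*x + y

Degree: a generic line meets the curve in up to 2 points, so deg p = 2.
From the visible intercepts: it crosses the y-axis at the gridline y = 0; it crosses the x-axis at the gridline x = 0.
Together with the visible shape, these determine p as stated.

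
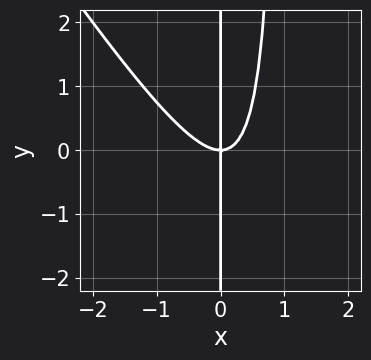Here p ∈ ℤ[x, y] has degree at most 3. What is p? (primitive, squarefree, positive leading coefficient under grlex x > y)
3*x^3 + 2*x^2*y - 2*x*y

First, the degree is 3 — the shape is more complex than any degree-2 curve.
Then, from the visible intercepts: every point of the y-axis in the box is on the curve; one x-axis crossing is at x = 0.
Finally, matching integer coefficients to the picture gives p.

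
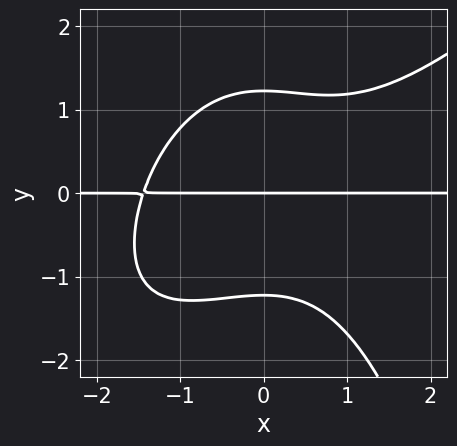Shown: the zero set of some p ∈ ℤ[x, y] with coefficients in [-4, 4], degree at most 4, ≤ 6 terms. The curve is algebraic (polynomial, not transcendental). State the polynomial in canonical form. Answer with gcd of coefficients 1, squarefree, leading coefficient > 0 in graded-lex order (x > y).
(a) deg p = 4. A generic line meets the curve in up to 4 points.
(b) Checking where it meets the axes: every point of the x-axis in the box is on the curve; it meets the y-axis at y = 0 (among the integer gridlines).
(c) Fitting integer coefficients to these (and the overall shape) gives p.

x^3*y - x^2*y^2 - 2*y^3 + 3*y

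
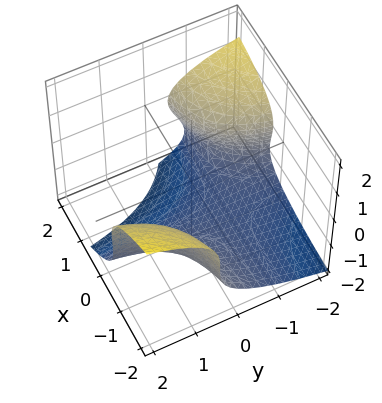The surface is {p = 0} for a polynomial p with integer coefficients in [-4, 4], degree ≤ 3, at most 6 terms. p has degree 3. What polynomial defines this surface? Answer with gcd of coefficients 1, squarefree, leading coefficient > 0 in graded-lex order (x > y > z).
x*z^2 + 2*z^3 + 3*x*y + 2*z^2 + 3

Degree: the shape is more complex than any degree-2 surface, so deg p = 3.
Observable constraints: no x-intercept at any integer in the box; it misses every integer gridline on the y-axis.
Together with the visible shape, these determine p as stated.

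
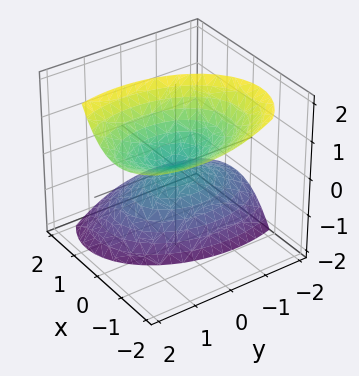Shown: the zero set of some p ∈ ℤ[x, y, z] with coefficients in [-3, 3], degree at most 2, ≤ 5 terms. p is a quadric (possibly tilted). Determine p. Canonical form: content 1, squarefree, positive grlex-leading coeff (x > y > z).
I count 2 distinct pieces.
Degree: the shape is more complex than any degree-1 surface, so deg p = 2.
From the axis intercepts and sections: it meets the y-axis at y = 0 (among the integer gridlines); it meets the x-axis at x = 0 (among the integer gridlines); one z-axis crossing is at z = 0.
Putting this together gives p.

2*x^2 + 2*x*z + y^2 - y*z - z^2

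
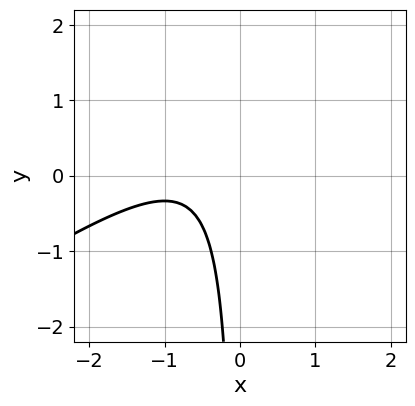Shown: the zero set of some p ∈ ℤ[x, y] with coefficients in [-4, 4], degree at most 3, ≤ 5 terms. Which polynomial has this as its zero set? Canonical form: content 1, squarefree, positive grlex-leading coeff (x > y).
2*x^2 - 3*x*y + 3*x + 2

The degree is 2 — the shape is more complex than any degree-1 curve.
Observable constraints: no y-intercept at any integer in the box; it misses every integer gridline on the x-axis.
Solving for integer coefficients yields p as stated.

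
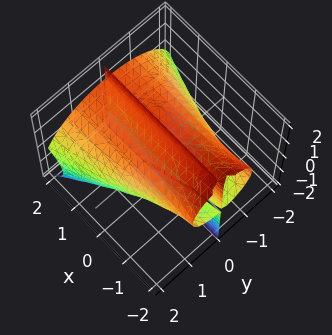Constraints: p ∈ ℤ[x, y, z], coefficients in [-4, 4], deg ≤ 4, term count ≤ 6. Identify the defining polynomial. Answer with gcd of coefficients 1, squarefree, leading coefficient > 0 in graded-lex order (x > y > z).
x*y*z + y^3 + y*z^2 - x*y - 2*y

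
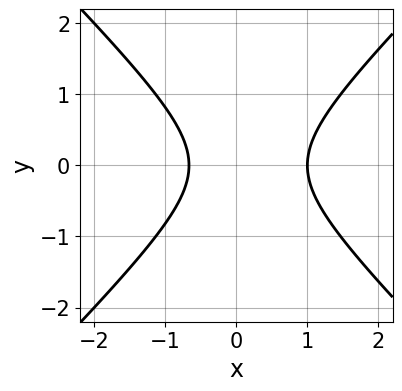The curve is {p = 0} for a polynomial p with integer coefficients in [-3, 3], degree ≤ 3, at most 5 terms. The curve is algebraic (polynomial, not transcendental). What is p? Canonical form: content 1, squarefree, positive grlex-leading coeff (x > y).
3*x^2 - 3*y^2 - x - 2

(a) Degree: a generic line meets the curve in up to 2 points, so deg p = 2.
(b) Symmetries: mirror symmetry y ↦ −y ⇒ only even powers of y.
(c) From the visible intercepts: no y-intercept at any integer in the box; it crosses the x-axis at the gridline x = 1.
(d) Solving for integer coefficients yields p as stated.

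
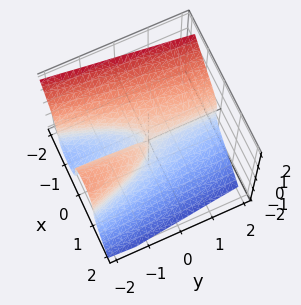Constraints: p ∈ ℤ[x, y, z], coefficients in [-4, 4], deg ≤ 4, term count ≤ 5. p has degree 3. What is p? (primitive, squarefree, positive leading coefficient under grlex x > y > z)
3*x^3 + 2*z^3 + 2*x*y

First, degree: the shape is more complex than any degree-2 surface, so deg p = 3.
Then, checking where it meets the axes: every point of the y-axis in the box is on the surface; one z-axis crossing is at z = 0; it crosses the x-axis at the gridline x = 0.
Finally, together with the visible shape, these determine p as stated.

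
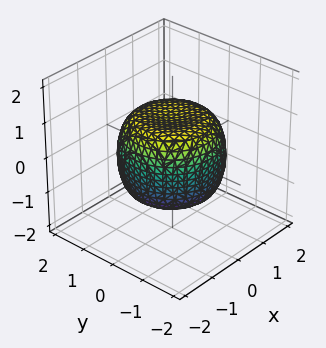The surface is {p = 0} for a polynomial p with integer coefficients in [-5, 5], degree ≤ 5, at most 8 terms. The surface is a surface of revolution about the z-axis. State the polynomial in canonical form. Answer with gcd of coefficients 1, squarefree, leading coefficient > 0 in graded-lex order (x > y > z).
(a) deg p = 4. The shape is more complex than any degree-3 surface.
(b) Symmetries: the surface is invariant under rotation about z: p = q(x² + y², z).
(c) Observable constraints: a circular section at z = -1 has radius exactly 1; the z-axis gridline crossings are at z ∈ {-1, 1}.
(d) Putting this together gives p.

2*x^4 + 4*x^2*y^2 + 2*y^4 - 2*x^2 - 2*y^2 + 3*z^2 - 3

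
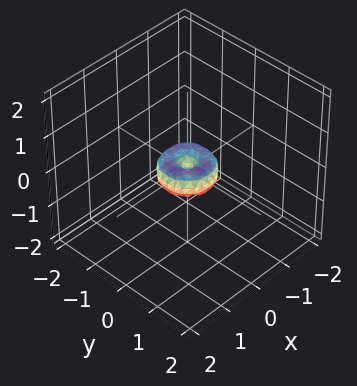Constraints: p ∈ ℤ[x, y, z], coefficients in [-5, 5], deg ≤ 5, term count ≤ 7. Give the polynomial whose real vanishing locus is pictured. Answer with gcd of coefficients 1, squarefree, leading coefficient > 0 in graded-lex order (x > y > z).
2*x^4 + 4*x^2*y^2 + 2*y^4 - x^2 - y^2 + z^2

(a) deg p = 4. No degree-3 surface has this shape.
(b) By symmetry, the z-axis is an axis of rotation, so x and y enter only as x² + y².
(c) Observable constraints: it meets the x-axis at x = 0 (among the integer gridlines); one y-axis crossing is at y = 0; it meets the z-axis at z = 0 (among the integer gridlines); a circular section at z = 0 has radius between 0 and 1.
(d) Solving for integer coefficients yields p as stated.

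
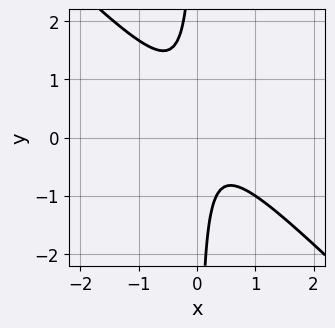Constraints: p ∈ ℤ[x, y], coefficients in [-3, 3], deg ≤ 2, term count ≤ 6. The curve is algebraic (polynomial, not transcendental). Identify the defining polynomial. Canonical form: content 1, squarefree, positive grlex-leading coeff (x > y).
3*x^2 + 3*x*y - x + 1

1. deg p = 2. A generic line meets the curve in up to 2 points.
2. Checking where it meets the axes: the curve avoids every integer y-axis point in the box; no x-intercept at any integer in the box.
3. Matching integer coefficients to the picture gives p.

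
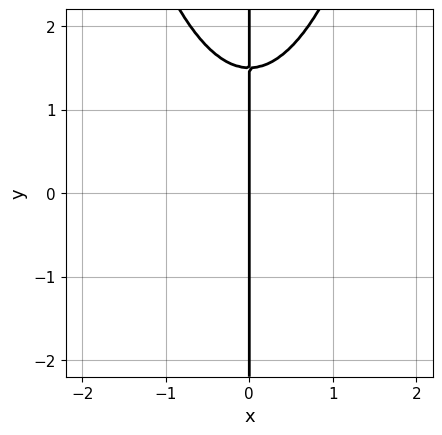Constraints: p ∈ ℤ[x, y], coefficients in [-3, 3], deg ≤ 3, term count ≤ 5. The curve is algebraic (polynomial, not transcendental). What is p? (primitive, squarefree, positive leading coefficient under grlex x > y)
(a) deg p = 3. A generic line meets the curve in up to 3 points.
(b) From the visible intercepts: the visible y-axis segment lies entirely on the curve; one x-axis crossing is at x = 0.
(c) Matching integer coefficients to the picture gives p.

2*x^3 - 2*x*y + 3*x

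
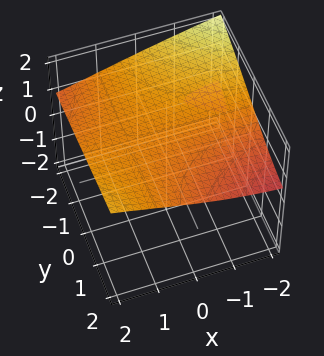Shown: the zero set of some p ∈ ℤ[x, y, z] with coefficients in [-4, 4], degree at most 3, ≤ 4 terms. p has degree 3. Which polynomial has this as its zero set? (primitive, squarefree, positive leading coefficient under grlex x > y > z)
There are 2 components. They look like related sheets of one shape, so recover p as a whole.
deg p = 3. A generic line meets the surface in up to 3 points.
Against the integer gridlines: it misses every integer gridline on the y-axis; the surface avoids every integer x-axis point in the box.
These observations pin down the coefficients.

x*y*z - 2*z^3 - y*z + 3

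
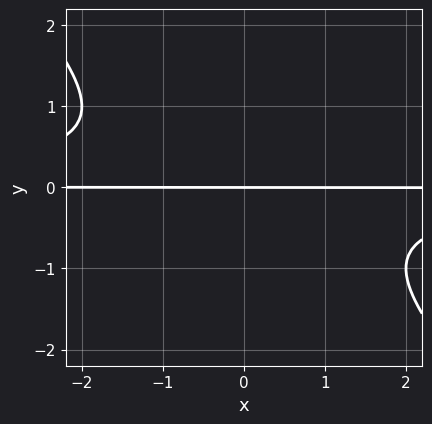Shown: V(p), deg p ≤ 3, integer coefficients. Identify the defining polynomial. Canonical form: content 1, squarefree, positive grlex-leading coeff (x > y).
deg p = 3. The shape is more complex than any degree-2 curve.
From the visible intercepts: every point of the x-axis in the box is on the curve; it meets the y-axis at y = 0 (among the integer gridlines).
Together with the visible shape, these determine p as stated.

x*y^2 + y^3 + y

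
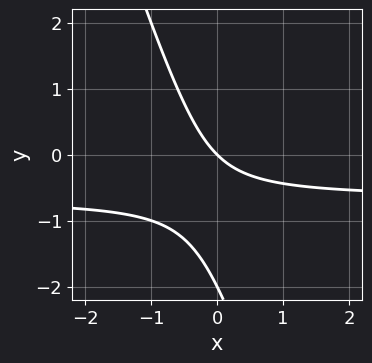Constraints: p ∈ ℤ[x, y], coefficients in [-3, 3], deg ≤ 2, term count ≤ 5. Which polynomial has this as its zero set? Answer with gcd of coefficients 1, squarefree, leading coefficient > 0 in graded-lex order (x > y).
3*x*y + y^2 + 2*x + 2*y

1. Degree: a generic line meets the curve in up to 2 points, so deg p = 2.
2. Observable constraints: it meets the x-axis at x = 0 (among the integer gridlines); the y-axis gridline crossings are at y ∈ {-2, 0}.
3. Fitting integer coefficients to these (and the overall shape) gives p.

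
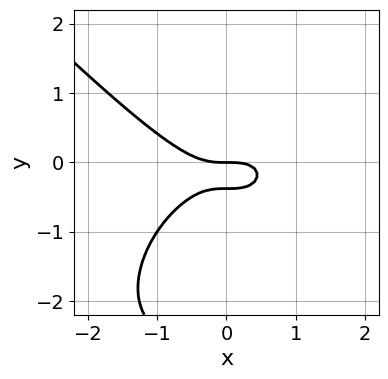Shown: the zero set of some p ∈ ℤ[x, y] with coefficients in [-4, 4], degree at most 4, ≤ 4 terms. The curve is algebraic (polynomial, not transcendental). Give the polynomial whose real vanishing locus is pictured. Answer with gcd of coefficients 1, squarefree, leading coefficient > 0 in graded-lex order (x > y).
x^3 + y^3 + 3*y^2 + y

The degree is 3 — the shape is more complex than any degree-2 curve.
Against the integer gridlines: one y-axis crossing is at y = 0; it crosses the x-axis at the gridline x = 0.
Putting this together gives p.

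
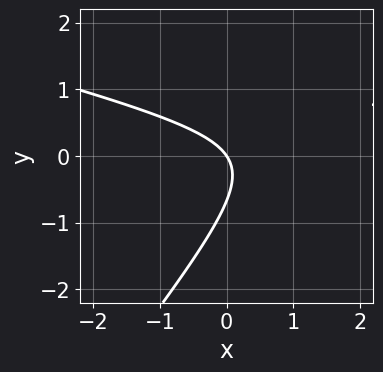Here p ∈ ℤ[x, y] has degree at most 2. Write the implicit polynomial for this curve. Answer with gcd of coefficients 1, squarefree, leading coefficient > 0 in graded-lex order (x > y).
1. Degree: a generic line meets the curve in up to 2 points, so deg p = 2.
2. Reading off the gridlines: one x-axis crossing is at x = 0; one y-axis crossing is at y = 0.
3. Putting this together gives p.

x^2 + 3*x*y - 3*y^2 - 3*x - 2*y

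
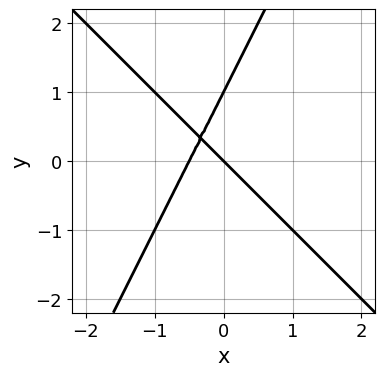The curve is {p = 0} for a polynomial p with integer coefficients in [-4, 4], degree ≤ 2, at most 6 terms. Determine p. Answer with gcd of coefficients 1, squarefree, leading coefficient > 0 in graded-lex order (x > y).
2*x^2 + x*y - y^2 + x + y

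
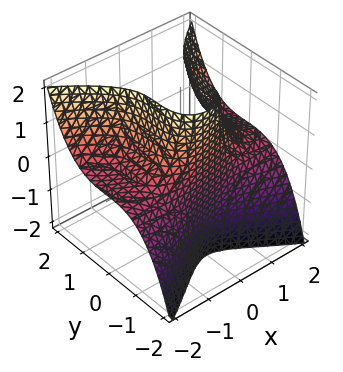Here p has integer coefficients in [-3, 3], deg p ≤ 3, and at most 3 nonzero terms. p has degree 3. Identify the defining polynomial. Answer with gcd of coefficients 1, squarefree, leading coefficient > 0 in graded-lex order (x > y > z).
1. Degree: no degree-2 surface has this shape, so deg p = 3.
2. From the visible intercepts: it misses every integer gridline on the z-axis; it misses every integer gridline on the x-axis; one y-axis crossing is at y = -1.
3. These observations pin down the coefficients.

x^2*z - y^3 - 1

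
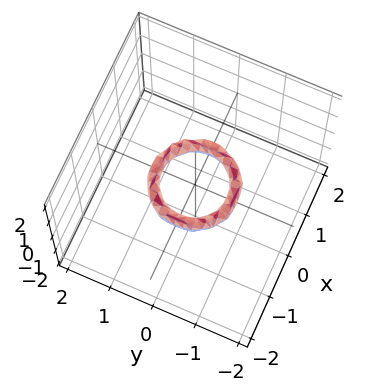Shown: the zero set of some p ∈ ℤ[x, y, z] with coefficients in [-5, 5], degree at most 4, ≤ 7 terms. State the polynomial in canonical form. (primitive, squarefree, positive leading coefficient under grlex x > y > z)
2*x^4 + 4*x^2*y^2 + 2*y^4 - 3*x^2 - 3*y^2 + 2*z^2 + 1

1. deg p = 4. A generic line meets the surface in up to 4 points.
2. By symmetry, every cross-section ⟂ z is a circle, so x, y appear only via x² + y².
3. From the axis intercepts and sections: a circular section at z = 0 has radius between 0 and 1; among the integer gridlines, it crosses the y-axis at y ∈ {-1, 1}; the surface avoids every integer z-axis point in the box.
4. Putting this together gives p. Check: (1, 0, 0) on the x-axis lies on the surface, and p(1, 0, 0) = 0. ✓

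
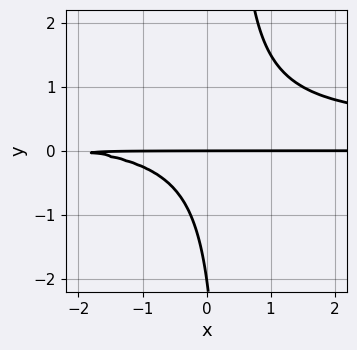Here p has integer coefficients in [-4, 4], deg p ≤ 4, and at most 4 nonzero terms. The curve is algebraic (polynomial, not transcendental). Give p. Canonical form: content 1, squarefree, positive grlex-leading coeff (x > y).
3*x*y^2 - x*y - y^2 - 2*y

Degree: a generic line meets the curve in up to 3 points, so deg p = 3.
Observable constraints: the visible x-axis segment lies entirely on the curve; among the integer gridlines, it crosses the y-axis at y ∈ {-2, 0}.
Together with the visible shape, these determine p as stated.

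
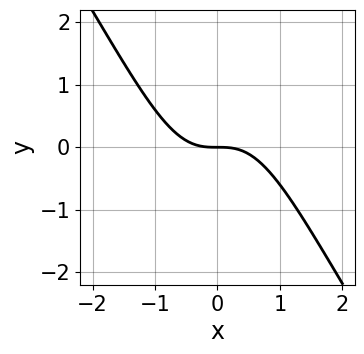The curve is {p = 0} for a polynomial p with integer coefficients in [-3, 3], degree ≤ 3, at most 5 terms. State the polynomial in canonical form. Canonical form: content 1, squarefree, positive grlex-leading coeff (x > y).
(a) deg p = 3. A generic line meets the curve in up to 3 points.
(b) Reading off the gridlines: it crosses the y-axis at the gridline y = 0; it crosses the x-axis at the gridline x = 0.
(c) Together with the visible shape, these determine p as stated.

3*x^3 + 2*x^2*y + 3*y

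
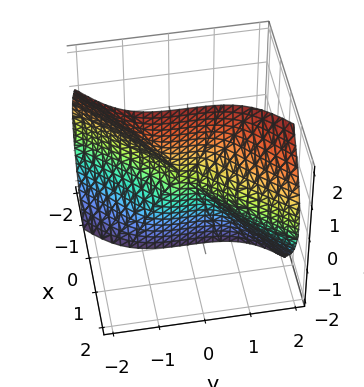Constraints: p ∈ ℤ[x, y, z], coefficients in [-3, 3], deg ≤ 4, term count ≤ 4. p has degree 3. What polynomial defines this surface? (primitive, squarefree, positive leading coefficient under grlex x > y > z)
3*x^3 - x*y^2 + 3*x*z^2 - y^3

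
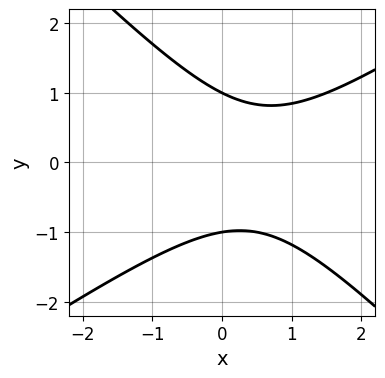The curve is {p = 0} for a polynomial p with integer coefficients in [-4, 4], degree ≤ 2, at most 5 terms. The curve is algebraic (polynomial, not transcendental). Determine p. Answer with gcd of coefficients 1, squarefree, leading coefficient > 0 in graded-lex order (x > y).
1. The degree is 2 — the shape is more complex than any degree-1 curve.
2. From the visible intercepts: among the integer gridlines, it crosses the y-axis at y ∈ {-1, 1}; it misses every integer gridline on the x-axis.
3. Matching integer coefficients to the picture gives p.

2*x^2 - x*y - 3*y^2 - 2*x + 3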